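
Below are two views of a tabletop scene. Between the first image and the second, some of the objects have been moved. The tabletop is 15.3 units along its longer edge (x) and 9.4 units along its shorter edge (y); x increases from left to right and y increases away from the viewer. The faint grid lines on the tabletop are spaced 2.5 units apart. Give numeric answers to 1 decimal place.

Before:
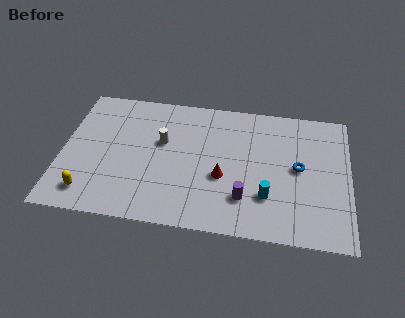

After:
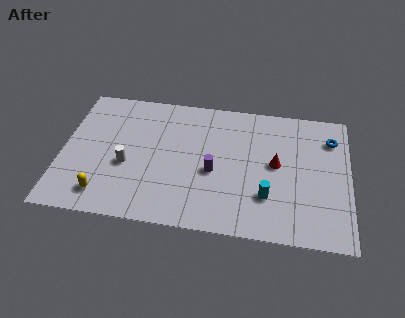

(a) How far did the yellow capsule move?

0.8

From (1.6, 1.6) to (2.4, 1.6), the yellow capsule covered √(0.8² + 0.0²) ≈ 0.8 units.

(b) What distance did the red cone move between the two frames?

3.1

The red cone was near (8.6, 3.7) before and (11.4, 5.0) after, so it travelled √(2.8² + 1.3²) ≈ 3.1 units.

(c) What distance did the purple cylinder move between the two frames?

2.3

The purple cylinder moved from about (9.8, 2.4) to (8.1, 4.0), a distance of √(1.7² + 1.6²) ≈ 2.3.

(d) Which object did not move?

the cyan cylinder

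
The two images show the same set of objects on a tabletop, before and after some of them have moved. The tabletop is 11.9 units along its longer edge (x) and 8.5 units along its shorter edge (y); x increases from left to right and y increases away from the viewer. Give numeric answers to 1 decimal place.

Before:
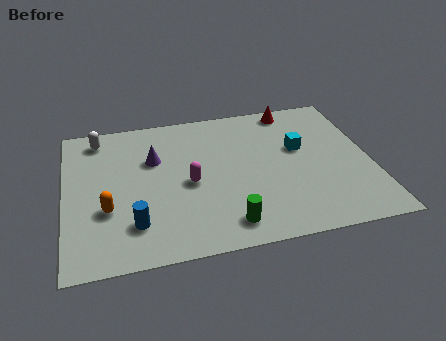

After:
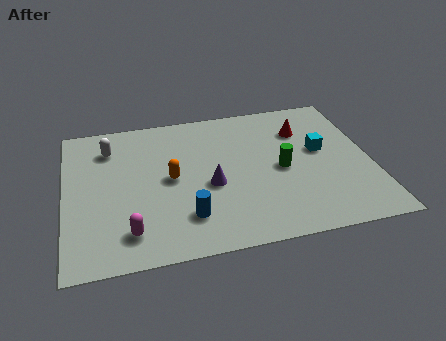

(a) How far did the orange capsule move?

2.8

From (1.6, 3.0) to (4.1, 4.3), the orange capsule covered √(2.5² + 1.3²) ≈ 2.8 units.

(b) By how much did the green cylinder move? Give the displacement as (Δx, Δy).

(2.3, 2.7)

The green cylinder was at about (6.1, 1.3) and moved to about (8.4, 4.0).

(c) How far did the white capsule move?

0.8

The white capsule was near (1.4, 7.3) before and (1.8, 6.6) after, so it travelled √(0.4² + 0.7²) ≈ 0.8 units.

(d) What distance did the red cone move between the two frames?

1.4

The red cone was near (9.1, 7.6) before and (9.4, 6.2) after, so it travelled √(0.3² + 1.4²) ≈ 1.4 units.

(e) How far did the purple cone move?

2.9

The purple cone was near (3.5, 5.6) before and (5.6, 3.6) after, so it travelled √(2.1² + 2.0²) ≈ 2.9 units.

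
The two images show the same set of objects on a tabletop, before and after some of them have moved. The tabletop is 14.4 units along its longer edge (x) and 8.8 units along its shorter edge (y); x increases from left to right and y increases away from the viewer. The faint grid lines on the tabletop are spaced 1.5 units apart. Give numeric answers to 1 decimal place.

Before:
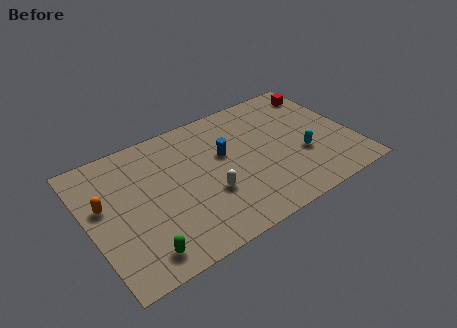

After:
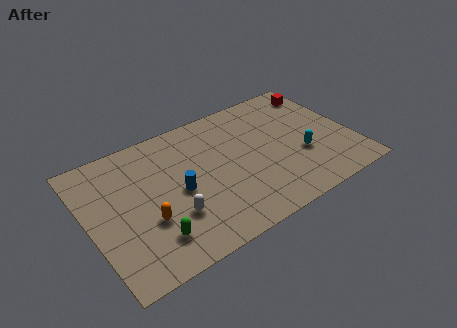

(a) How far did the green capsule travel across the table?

0.9

The green capsule was near (2.3, 1.3) before and (3.0, 1.9) after, so it travelled √(0.7² + 0.6²) ≈ 0.9 units.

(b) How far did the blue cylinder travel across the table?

3.0

The blue cylinder was near (7.5, 5.3) before and (4.8, 4.1) after, so it travelled √(2.7² + 1.2²) ≈ 3.0 units.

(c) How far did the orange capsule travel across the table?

2.9

From (0.9, 5.2) to (2.9, 3.1), the orange capsule covered √(2.0² + 2.1²) ≈ 2.9 units.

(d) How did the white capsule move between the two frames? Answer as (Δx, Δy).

(-2.1, -0.4)

The white capsule started near (6.3, 3.1) and ended near (4.2, 2.7).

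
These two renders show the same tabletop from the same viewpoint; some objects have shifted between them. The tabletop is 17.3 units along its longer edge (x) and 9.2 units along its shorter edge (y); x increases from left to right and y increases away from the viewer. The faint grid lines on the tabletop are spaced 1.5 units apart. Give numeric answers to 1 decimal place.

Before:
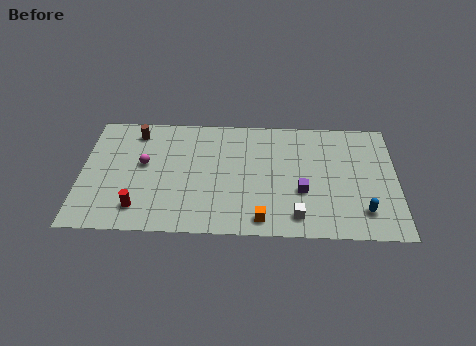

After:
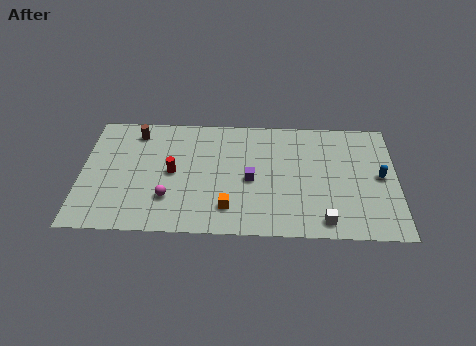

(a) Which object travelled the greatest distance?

the red cylinder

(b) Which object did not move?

the brown cylinder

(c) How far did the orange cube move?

2.0

The orange cube was near (9.9, 1.2) before and (8.1, 2.0) after, so it travelled √(1.8² + 0.8²) ≈ 2.0 units.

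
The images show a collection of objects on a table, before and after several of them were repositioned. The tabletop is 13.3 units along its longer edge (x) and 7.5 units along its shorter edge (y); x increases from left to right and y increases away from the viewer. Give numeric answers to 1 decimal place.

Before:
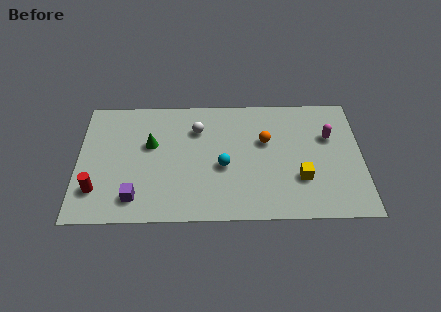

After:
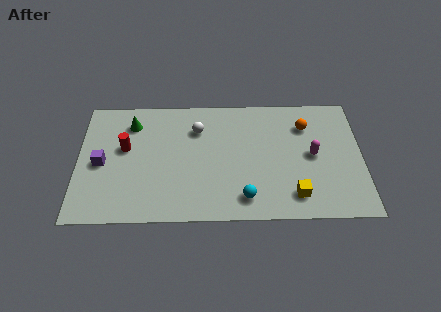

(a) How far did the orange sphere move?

2.1

From (8.8, 4.7) to (10.7, 5.6), the orange sphere covered √(1.9² + 0.9²) ≈ 2.1 units.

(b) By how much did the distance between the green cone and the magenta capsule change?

+0.4

The distance was about 8.4 in the first image and 8.8 in the second, so they moved 0.4 units further apart.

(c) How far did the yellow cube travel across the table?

1.0

The yellow cube moved from about (10.4, 2.4) to (10.1, 1.4), a distance of √(0.3² + 1.0²) ≈ 1.0.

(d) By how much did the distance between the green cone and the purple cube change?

-0.5

The distance was about 3.3 in the first image and 2.8 in the second, so they moved 0.5 units closer together.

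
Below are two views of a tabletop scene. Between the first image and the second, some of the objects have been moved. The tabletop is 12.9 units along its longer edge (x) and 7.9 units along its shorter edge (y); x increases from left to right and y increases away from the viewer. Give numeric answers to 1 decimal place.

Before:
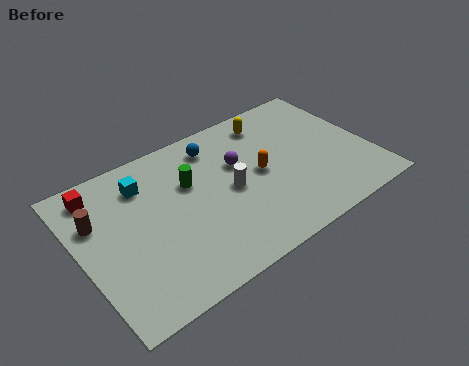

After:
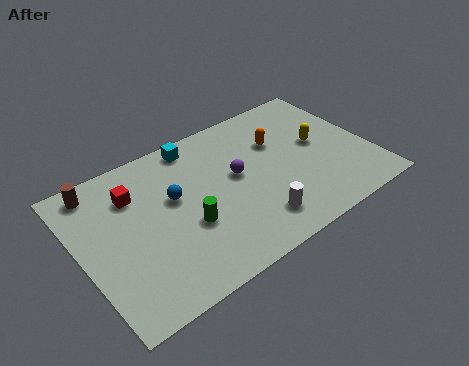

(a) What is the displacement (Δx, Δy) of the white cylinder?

(0.7, -2.2)

The white cylinder started near (6.6, 3.8) and ended near (7.3, 1.6).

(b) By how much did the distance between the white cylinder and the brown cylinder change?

+2.2

The distance was about 5.9 in the first image and 8.1 in the second, so they moved 2.2 units further apart.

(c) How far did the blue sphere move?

2.8

From (6.4, 6.5) to (4.2, 4.7), the blue sphere covered √(2.2² + 1.8²) ≈ 2.8 units.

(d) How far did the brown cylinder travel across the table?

1.6

From (0.9, 5.3) to (1.2, 6.9), the brown cylinder covered √(0.3² + 1.6²) ≈ 1.6 units.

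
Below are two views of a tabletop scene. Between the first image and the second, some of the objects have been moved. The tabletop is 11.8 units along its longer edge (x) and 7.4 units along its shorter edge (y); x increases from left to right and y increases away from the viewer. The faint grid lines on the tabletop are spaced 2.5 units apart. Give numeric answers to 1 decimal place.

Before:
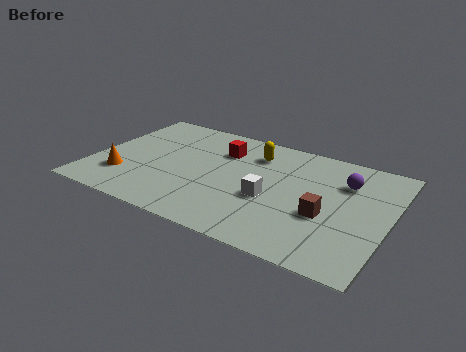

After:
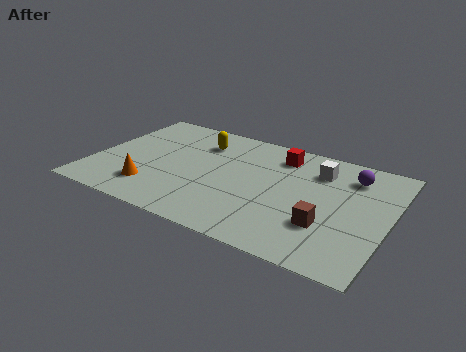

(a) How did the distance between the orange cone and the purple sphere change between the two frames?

-0.6

They were about 9.1 units apart before and 8.5 after — 0.6 units closer together.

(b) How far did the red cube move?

2.4

The red cube was near (4.9, 5.4) before and (7.2, 6.0) after, so it travelled √(2.3² + 0.6²) ≈ 2.4 units.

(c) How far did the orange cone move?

1.2

The orange cone was near (1.4, 2.0) before and (2.6, 1.7) after, so it travelled √(1.2² + 0.3²) ≈ 1.2 units.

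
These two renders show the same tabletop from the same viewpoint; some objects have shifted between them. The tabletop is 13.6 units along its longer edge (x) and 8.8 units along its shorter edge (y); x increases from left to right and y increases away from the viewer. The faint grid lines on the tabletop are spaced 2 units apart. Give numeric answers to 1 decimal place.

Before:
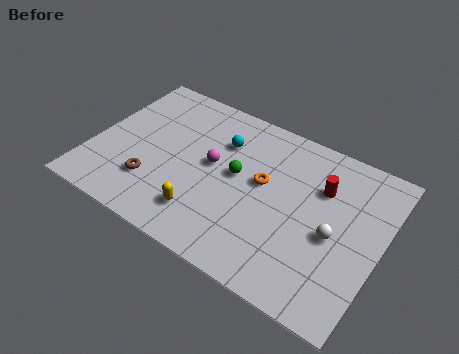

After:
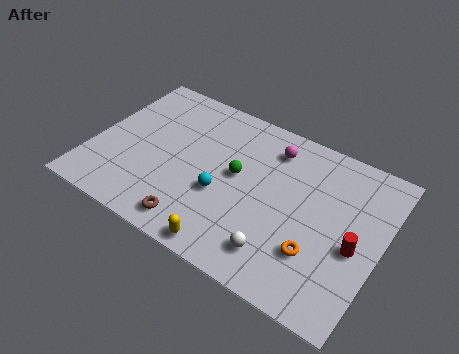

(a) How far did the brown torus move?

2.6

The brown torus moved from about (3.1, 2.4) to (5.4, 1.2), a distance of √(2.3² + 1.2²) ≈ 2.6.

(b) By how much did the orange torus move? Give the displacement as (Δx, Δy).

(2.9, -2.4)

The orange torus started near (8.0, 5.0) and ended near (10.9, 2.6).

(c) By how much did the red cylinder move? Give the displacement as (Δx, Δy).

(1.9, -2.3)

From the two frames, the red cylinder sits at roughly (10.6, 6.1) before and (12.5, 3.8) after.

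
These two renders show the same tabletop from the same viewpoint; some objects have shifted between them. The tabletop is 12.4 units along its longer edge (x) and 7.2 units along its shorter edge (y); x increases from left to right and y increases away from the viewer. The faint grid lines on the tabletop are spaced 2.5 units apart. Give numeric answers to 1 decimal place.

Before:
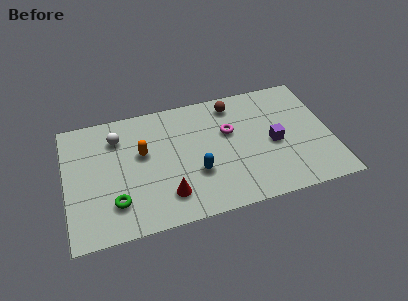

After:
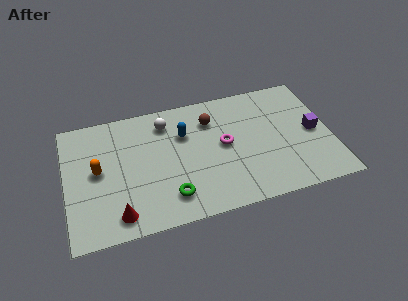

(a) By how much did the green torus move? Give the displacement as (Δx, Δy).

(2.5, -0.3)

From the two frames, the green torus sits at roughly (2.2, 1.8) before and (4.7, 1.5) after.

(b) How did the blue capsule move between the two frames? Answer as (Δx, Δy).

(-0.4, 2.4)

The blue capsule started near (6.0, 2.5) and ended near (5.6, 4.9).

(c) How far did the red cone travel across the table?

2.4

The red cone was near (4.6, 1.6) before and (2.3, 1.1) after, so it travelled √(2.3² + 0.5²) ≈ 2.4 units.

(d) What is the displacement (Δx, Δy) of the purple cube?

(1.9, 0.2)

The purple cube started near (9.7, 3.3) and ended near (11.6, 3.5).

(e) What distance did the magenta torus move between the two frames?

0.8

The magenta torus moved from about (7.7, 4.5) to (7.4, 3.8), a distance of √(0.3² + 0.7²) ≈ 0.8.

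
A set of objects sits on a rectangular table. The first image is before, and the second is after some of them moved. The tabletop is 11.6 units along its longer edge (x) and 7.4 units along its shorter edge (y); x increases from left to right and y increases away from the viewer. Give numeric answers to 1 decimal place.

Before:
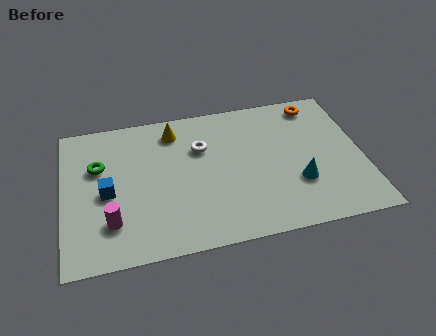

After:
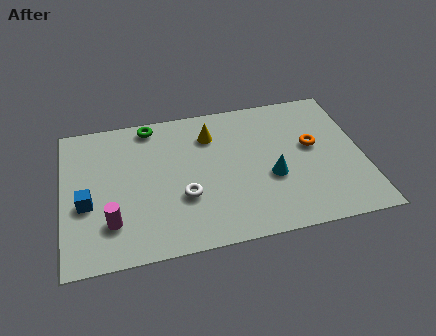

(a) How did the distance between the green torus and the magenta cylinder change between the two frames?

+2.1

Before: roughly 2.9 units apart; after: 5.0. That's 2.1 units further apart.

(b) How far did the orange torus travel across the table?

2.2

The orange torus moved from about (10.0, 6.4) to (9.7, 4.2), a distance of √(0.3² + 2.2²) ≈ 2.2.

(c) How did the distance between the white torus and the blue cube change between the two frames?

-0.3

They were about 4.0 units apart before and 3.7 after — 0.3 units closer together.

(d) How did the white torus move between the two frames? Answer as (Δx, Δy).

(-0.8, -2.4)

From the two frames, the white torus sits at roughly (5.4, 5.0) before and (4.6, 2.6) after.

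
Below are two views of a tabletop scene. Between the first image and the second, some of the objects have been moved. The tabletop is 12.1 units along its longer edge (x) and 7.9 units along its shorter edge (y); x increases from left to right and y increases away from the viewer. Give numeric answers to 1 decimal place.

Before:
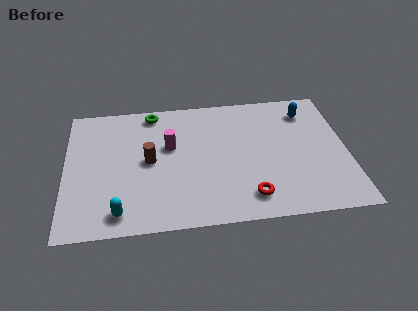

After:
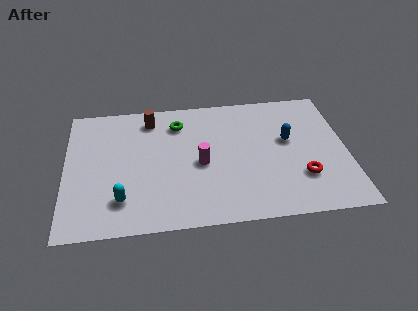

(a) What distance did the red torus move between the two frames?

2.5

The red torus moved from about (7.8, 1.4) to (10.1, 2.3), a distance of √(2.3² + 0.9²) ≈ 2.5.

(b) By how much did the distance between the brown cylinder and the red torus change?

+2.8

The distance was about 4.9 in the first image and 7.7 in the second, so they moved 2.8 units further apart.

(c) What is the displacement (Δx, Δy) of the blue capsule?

(-0.9, -1.7)

The blue capsule started near (10.5, 6.3) and ended near (9.6, 4.6).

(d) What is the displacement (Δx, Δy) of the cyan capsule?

(0.1, 0.7)

The cyan capsule was at about (2.3, 1.1) and moved to about (2.4, 1.8).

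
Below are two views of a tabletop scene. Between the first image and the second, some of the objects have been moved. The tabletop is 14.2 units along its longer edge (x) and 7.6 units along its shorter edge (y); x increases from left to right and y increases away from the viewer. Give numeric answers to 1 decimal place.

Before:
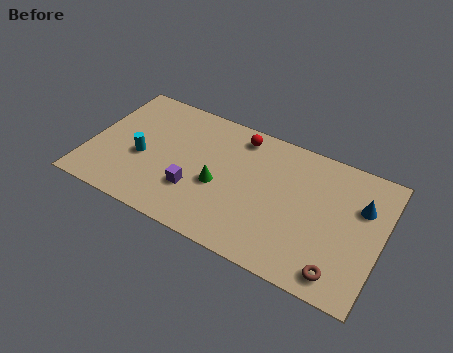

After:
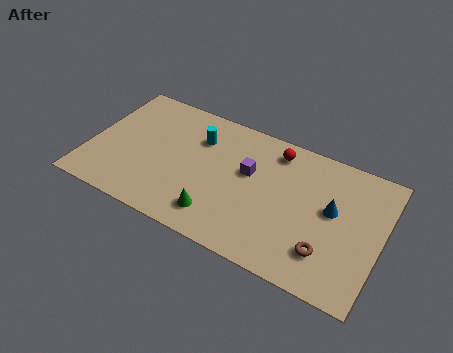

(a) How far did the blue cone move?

1.5

The blue cone moved from about (13.1, 5.1) to (11.8, 4.3), a distance of √(1.3² + 0.8²) ≈ 1.5.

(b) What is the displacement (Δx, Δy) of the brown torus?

(-0.7, 0.8)

From the two frames, the brown torus sits at roughly (12.5, 1.1) before and (11.8, 1.9) after.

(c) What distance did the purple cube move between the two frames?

3.3

From (5.3, 2.4) to (7.7, 4.6), the purple cube covered √(2.4² + 2.2²) ≈ 3.3 units.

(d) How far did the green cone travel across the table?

1.7

The green cone was near (6.4, 3.2) before and (6.6, 1.5) after, so it travelled √(0.2² + 1.7²) ≈ 1.7 units.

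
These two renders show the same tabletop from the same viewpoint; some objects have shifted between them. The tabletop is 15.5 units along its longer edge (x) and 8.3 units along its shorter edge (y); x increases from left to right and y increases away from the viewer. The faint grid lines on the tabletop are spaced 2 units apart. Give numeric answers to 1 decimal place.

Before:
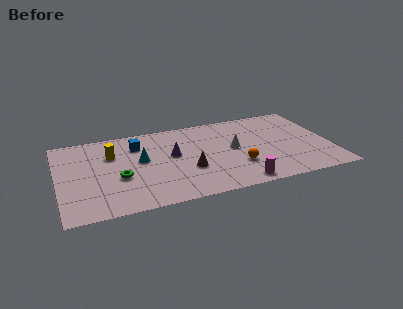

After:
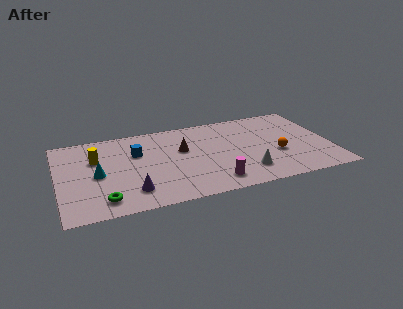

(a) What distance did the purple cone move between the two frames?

3.8

The purple cone moved from about (6.5, 4.7) to (4.0, 1.8), a distance of √(2.5² + 2.9²) ≈ 3.8.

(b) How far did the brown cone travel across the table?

2.1

From (7.3, 3.0) to (7.1, 5.1), the brown cone covered √(0.2² + 2.1²) ≈ 2.1 units.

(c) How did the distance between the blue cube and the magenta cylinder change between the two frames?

-1.8

Before: roughly 7.6 units apart; after: 5.8. That's 1.8 units closer together.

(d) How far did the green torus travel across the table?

2.1

From (3.4, 3.3) to (2.4, 1.4), the green torus covered √(1.0² + 1.9²) ≈ 2.1 units.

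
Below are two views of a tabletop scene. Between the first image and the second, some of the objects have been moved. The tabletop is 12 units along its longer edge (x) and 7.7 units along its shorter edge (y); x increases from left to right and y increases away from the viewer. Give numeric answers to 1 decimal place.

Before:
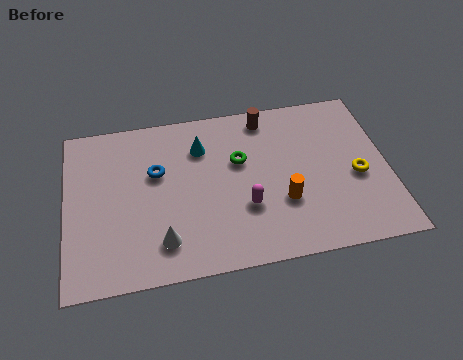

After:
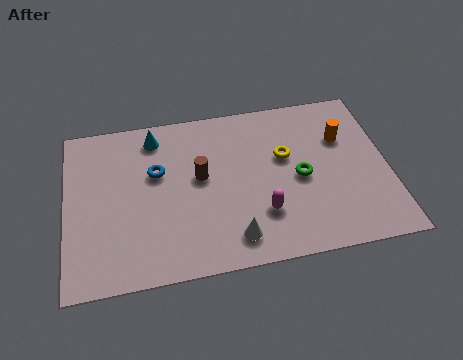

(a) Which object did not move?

the blue torus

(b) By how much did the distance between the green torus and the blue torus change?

+2.3

Before: roughly 3.1 units apart; after: 5.4. That's 2.3 units further apart.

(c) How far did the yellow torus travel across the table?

3.0

The yellow torus was near (10.8, 3.3) before and (8.2, 4.7) after, so it travelled √(2.6² + 1.4²) ≈ 3.0 units.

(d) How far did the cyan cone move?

1.9

The cyan cone moved from about (5.1, 5.7) to (3.4, 6.5), a distance of √(1.7² + 0.8²) ≈ 1.9.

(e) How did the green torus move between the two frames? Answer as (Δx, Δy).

(2.2, -1.2)

The green torus started near (6.5, 4.8) and ended near (8.7, 3.6).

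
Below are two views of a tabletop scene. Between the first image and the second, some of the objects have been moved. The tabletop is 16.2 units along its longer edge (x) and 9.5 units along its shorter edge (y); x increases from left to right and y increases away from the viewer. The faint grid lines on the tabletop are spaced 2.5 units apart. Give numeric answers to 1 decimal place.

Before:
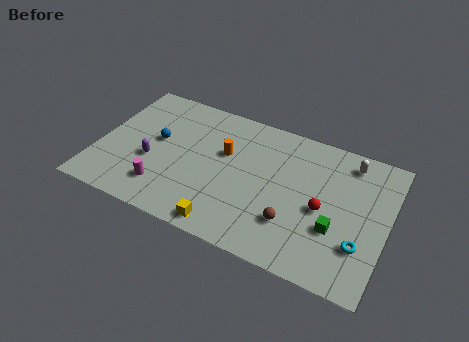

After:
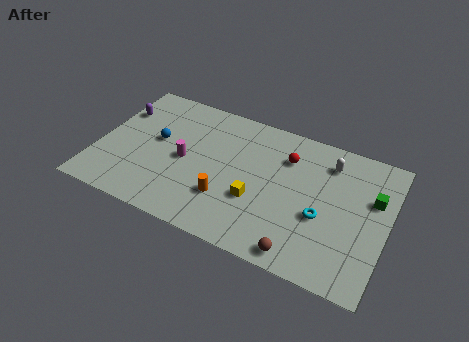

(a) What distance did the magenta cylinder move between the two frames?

2.6

The magenta cylinder was near (4.0, 2.1) before and (4.9, 4.5) after, so it travelled √(0.9² + 2.4²) ≈ 2.6 units.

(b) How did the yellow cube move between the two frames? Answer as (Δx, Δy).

(1.4, 2.4)

From the two frames, the yellow cube sits at roughly (7.7, 1.0) before and (9.1, 3.4) after.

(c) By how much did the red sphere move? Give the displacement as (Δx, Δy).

(-2.3, 2.7)

The red sphere started near (12.7, 4.3) and ended near (10.4, 7.0).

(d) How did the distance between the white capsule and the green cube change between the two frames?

-1.8

They were about 4.8 units apart before and 3.0 after — 1.8 units closer together.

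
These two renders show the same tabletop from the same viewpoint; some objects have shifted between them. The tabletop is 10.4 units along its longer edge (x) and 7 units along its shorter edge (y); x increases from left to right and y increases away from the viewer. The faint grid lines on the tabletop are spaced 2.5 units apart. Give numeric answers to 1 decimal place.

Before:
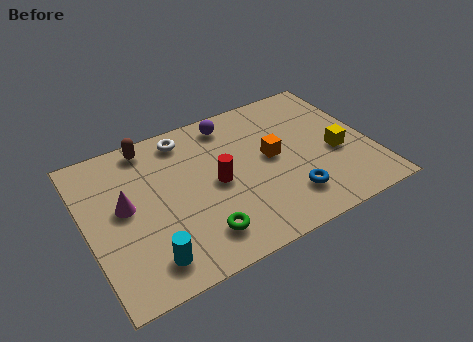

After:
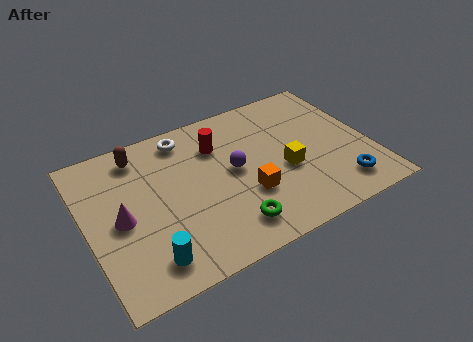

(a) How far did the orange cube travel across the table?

1.7

The orange cube was near (6.8, 3.7) before and (5.7, 2.4) after, so it travelled √(1.1² + 1.3²) ≈ 1.7 units.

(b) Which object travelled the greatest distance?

the purple sphere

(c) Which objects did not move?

the white torus and the cyan cylinder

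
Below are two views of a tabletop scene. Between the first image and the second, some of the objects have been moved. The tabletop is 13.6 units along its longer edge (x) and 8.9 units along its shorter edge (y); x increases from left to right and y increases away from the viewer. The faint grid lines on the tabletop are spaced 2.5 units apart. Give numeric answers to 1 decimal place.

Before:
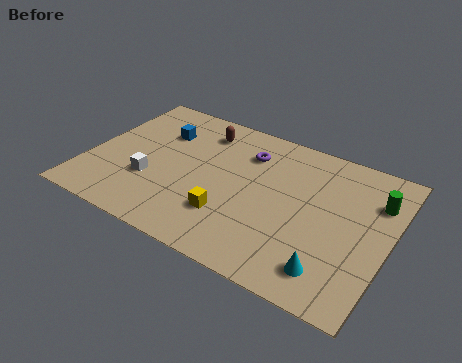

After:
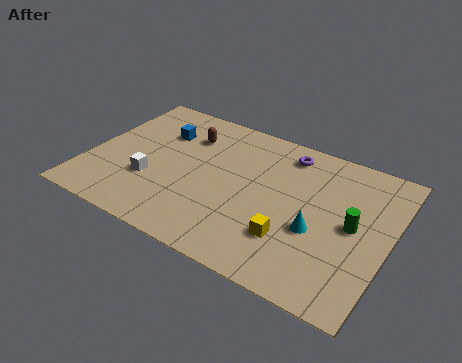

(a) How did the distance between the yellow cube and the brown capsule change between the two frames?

+1.7

The distance was about 5.1 in the first image and 6.8 in the second, so they moved 1.7 units further apart.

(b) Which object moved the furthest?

the yellow cube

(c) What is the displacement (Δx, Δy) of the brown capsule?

(-0.6, -0.6)

The brown capsule was at about (4.7, 7.2) and moved to about (4.1, 6.6).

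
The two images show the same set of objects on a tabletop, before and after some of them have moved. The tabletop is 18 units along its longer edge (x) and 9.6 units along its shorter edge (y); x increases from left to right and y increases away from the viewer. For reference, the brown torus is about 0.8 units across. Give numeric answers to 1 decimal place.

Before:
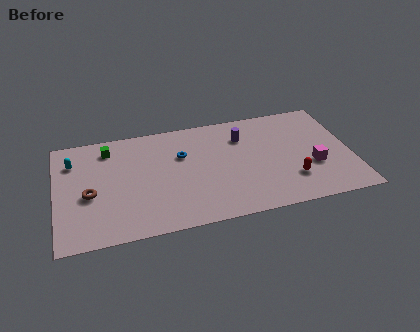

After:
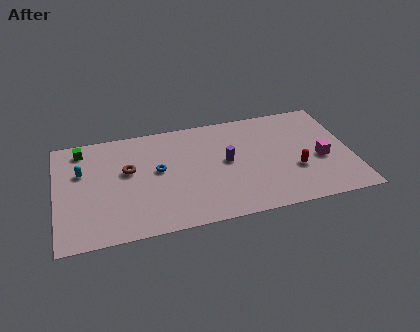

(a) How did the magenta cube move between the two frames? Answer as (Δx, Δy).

(0.5, 0.5)

The magenta cube started near (15.6, 3.5) and ended near (16.1, 4.0).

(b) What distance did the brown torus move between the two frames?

2.9

From (2.0, 4.1) to (4.4, 5.7), the brown torus covered √(2.4² + 1.6²) ≈ 2.9 units.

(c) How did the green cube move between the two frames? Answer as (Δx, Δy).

(-1.6, 0.3)

From the two frames, the green cube sits at roughly (3.3, 7.9) before and (1.7, 8.2) after.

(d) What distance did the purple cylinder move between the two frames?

2.3

The purple cylinder was near (11.5, 7.1) before and (10.4, 5.1) after, so it travelled √(1.1² + 2.0²) ≈ 2.3 units.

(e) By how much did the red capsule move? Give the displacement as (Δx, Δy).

(0.3, 0.8)

The red capsule started near (14.2, 2.6) and ended near (14.5, 3.4).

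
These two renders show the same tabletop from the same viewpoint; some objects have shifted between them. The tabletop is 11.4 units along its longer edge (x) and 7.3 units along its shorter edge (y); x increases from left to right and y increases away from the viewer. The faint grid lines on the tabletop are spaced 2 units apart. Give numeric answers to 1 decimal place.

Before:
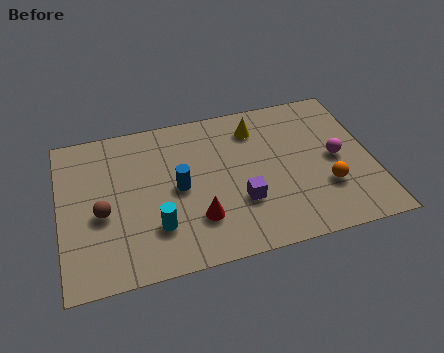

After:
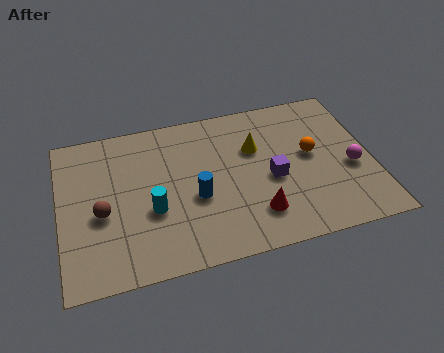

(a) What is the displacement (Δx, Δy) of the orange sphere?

(-0.4, 1.7)

The orange sphere started near (9.6, 2.3) and ended near (9.2, 4.0).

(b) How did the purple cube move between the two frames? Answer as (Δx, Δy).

(1.2, 0.8)

From the two frames, the purple cube sits at roughly (6.5, 2.4) before and (7.7, 3.2) after.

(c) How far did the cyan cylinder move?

0.8

The cyan cylinder moved from about (3.4, 2.0) to (3.3, 2.8), a distance of √(0.1² + 0.8²) ≈ 0.8.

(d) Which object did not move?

the brown sphere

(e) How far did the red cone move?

2.1

The red cone moved from about (4.9, 2.0) to (7.0, 1.7), a distance of √(2.1² + 0.3²) ≈ 2.1.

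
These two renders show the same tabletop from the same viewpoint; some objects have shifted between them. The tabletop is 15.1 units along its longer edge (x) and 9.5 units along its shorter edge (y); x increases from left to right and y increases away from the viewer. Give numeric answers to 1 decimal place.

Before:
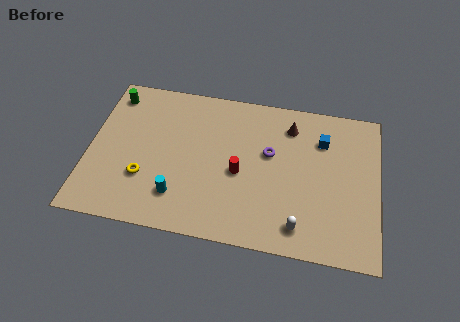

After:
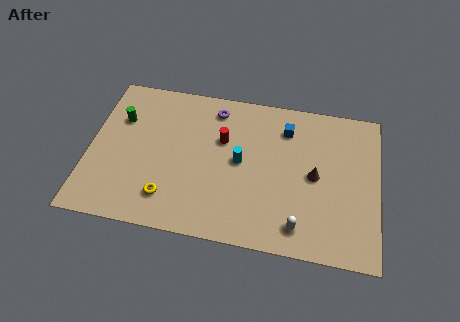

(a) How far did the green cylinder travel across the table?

1.6

From (1.0, 8.0) to (1.5, 6.5), the green cylinder covered √(0.5² + 1.5²) ≈ 1.6 units.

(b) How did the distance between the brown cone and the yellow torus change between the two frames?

-0.7

The distance was about 8.7 in the first image and 8.0 in the second, so they moved 0.7 units closer together.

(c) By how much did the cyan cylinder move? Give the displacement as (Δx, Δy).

(3.1, 2.7)

The cyan cylinder started near (4.8, 2.2) and ended near (7.9, 4.9).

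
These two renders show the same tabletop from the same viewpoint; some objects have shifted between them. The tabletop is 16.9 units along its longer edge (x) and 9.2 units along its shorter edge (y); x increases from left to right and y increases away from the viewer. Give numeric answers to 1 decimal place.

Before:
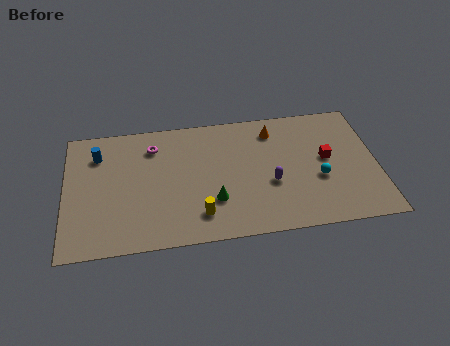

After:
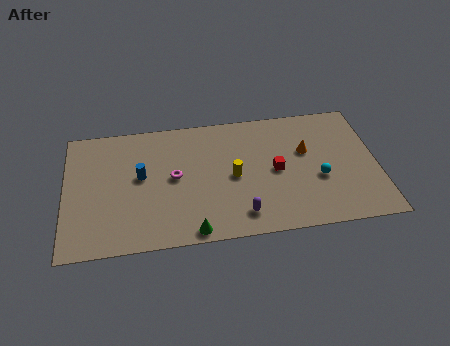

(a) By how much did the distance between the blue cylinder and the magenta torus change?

-1.2

They were about 3.0 units apart before and 1.8 after — 1.2 units closer together.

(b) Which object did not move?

the cyan sphere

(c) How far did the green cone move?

2.3

From (8.0, 2.8) to (6.8, 0.8), the green cone covered √(1.2² + 2.0²) ≈ 2.3 units.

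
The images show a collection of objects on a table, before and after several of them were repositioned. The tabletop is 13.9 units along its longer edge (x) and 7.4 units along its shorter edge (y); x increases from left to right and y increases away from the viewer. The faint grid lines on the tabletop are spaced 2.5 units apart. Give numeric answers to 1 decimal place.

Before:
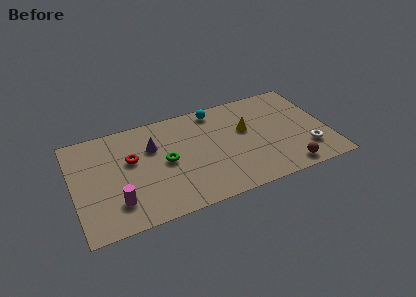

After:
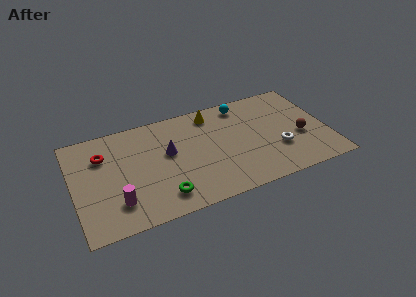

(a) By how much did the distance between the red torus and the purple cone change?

+2.3

Before: roughly 1.3 units apart; after: 3.6. That's 2.3 units further apart.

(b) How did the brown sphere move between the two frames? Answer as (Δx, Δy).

(1.0, 2.1)

The brown sphere started near (11.4, 0.9) and ended near (12.4, 3.0).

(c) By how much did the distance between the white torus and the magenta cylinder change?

-1.5

They were about 10.4 units apart before and 8.9 after — 1.5 units closer together.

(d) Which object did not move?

the magenta cylinder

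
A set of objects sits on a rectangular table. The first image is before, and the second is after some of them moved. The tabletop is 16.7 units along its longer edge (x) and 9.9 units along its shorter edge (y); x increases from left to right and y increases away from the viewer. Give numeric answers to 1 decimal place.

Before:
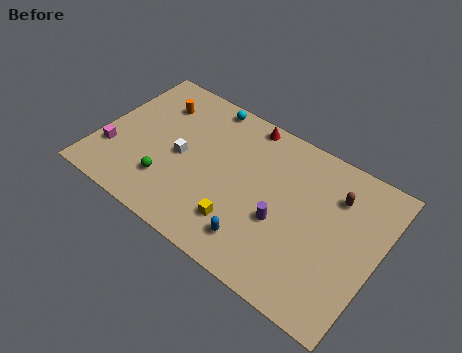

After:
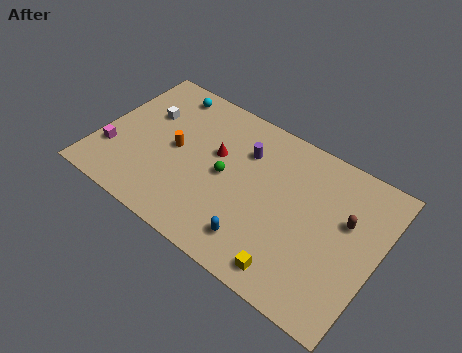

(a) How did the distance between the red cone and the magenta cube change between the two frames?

-2.8

They were about 9.4 units apart before and 6.6 after — 2.8 units closer together.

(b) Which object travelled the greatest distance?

the purple cylinder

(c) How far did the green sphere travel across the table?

3.9

The green sphere moved from about (4.5, 2.6) to (7.6, 4.9), a distance of √(3.1² + 2.3²) ≈ 3.9.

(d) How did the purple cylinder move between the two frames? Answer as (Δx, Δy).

(-2.8, 3.2)

The purple cylinder was at about (11.2, 3.9) and moved to about (8.4, 7.1).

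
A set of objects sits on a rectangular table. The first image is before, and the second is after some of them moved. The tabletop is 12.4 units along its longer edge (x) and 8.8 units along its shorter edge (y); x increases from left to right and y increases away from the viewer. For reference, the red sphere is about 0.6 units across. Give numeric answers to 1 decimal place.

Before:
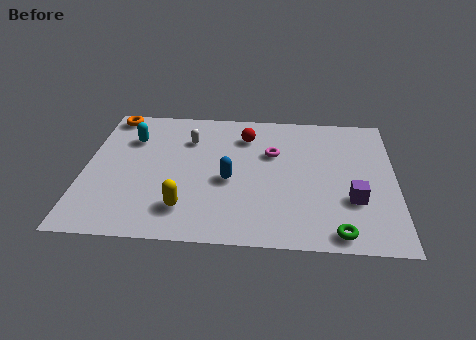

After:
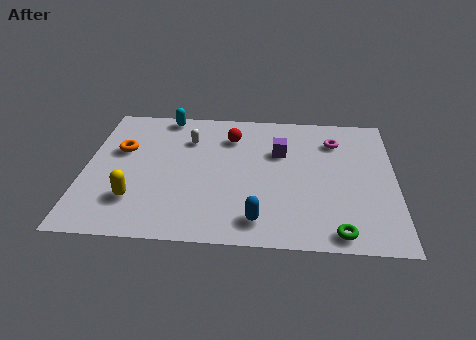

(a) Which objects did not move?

the white capsule and the green torus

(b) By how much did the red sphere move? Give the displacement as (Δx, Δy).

(-0.6, -0.1)

From the two frames, the red sphere sits at roughly (6.4, 6.8) before and (5.8, 6.7) after.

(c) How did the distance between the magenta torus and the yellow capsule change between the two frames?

+3.9

They were about 5.1 units apart before and 9.0 after — 3.9 units further apart.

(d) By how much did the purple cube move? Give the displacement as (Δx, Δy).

(-2.9, 2.9)

From the two frames, the purple cube sits at roughly (10.7, 2.9) before and (7.8, 5.8) after.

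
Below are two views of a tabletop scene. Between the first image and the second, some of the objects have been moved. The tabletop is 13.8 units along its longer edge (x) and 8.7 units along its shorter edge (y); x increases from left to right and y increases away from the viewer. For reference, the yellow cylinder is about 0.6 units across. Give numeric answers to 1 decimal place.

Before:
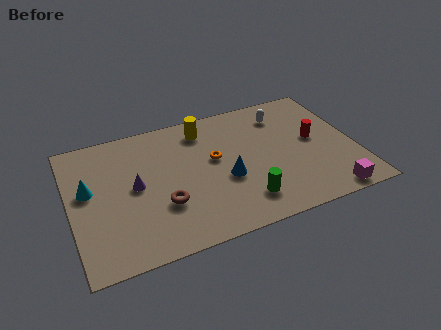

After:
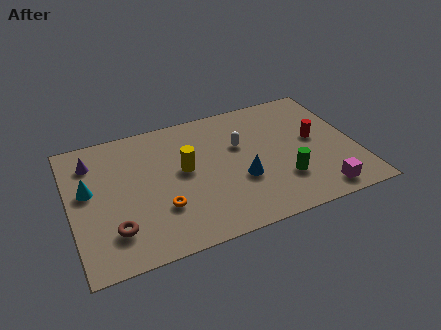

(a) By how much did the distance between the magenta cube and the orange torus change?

+1.1

The distance was about 6.6 in the first image and 7.7 in the second, so they moved 1.1 units further apart.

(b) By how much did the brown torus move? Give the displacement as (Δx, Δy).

(-2.4, -0.8)

The brown torus started near (4.3, 2.9) and ended near (1.9, 2.1).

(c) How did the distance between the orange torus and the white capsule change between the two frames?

+0.9

The distance was about 4.1 in the first image and 5.0 in the second, so they moved 0.9 units further apart.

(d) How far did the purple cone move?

3.0

From (3.1, 4.5) to (1.2, 6.8), the purple cone covered √(1.9² + 2.3²) ≈ 3.0 units.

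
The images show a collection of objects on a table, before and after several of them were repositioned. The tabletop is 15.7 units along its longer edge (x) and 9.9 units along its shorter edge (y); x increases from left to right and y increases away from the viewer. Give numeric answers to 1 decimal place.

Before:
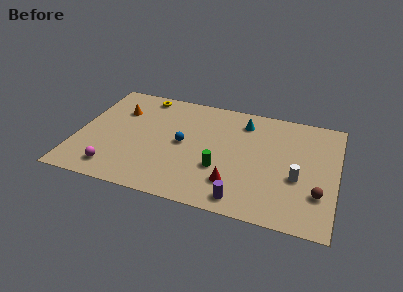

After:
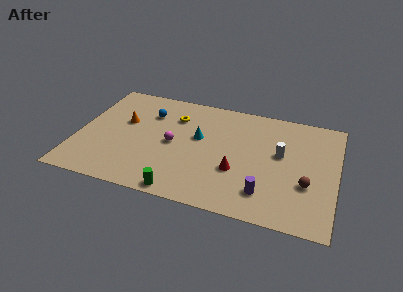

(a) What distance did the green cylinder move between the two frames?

3.3

The green cylinder moved from about (8.8, 3.4) to (6.7, 0.8), a distance of √(2.1² + 2.6²) ≈ 3.3.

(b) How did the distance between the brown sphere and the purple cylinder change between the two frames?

-1.9

The distance was about 4.7 in the first image and 2.8 in the second, so they moved 1.9 units closer together.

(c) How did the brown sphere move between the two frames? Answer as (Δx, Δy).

(-0.7, 0.6)

From the two frames, the brown sphere sits at roughly (14.7, 2.9) before and (14.0, 3.5) after.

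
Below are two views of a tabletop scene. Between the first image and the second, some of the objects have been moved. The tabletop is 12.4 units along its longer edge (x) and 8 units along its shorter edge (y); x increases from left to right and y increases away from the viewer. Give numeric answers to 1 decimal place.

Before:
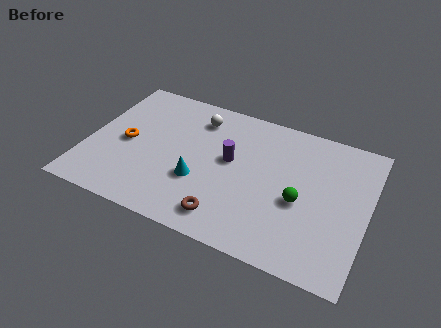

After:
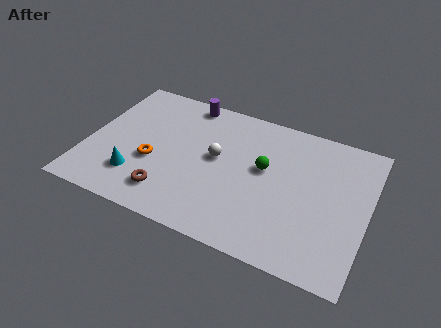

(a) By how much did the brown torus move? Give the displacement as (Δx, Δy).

(-2.6, 0.3)

The brown torus was at about (6.5, 1.3) and moved to about (3.9, 1.6).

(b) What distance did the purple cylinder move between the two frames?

3.5

The purple cylinder moved from about (6.3, 4.5) to (4.0, 7.2), a distance of √(2.3² + 2.7²) ≈ 3.5.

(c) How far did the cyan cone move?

2.8

From (5.1, 2.8) to (2.4, 2.0), the cyan cone covered √(2.7² + 0.8²) ≈ 2.8 units.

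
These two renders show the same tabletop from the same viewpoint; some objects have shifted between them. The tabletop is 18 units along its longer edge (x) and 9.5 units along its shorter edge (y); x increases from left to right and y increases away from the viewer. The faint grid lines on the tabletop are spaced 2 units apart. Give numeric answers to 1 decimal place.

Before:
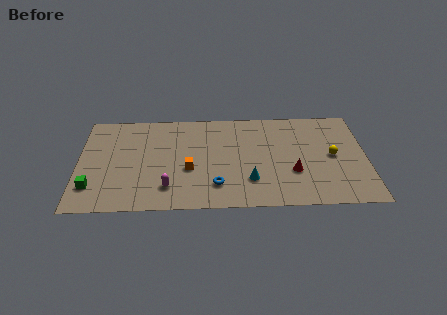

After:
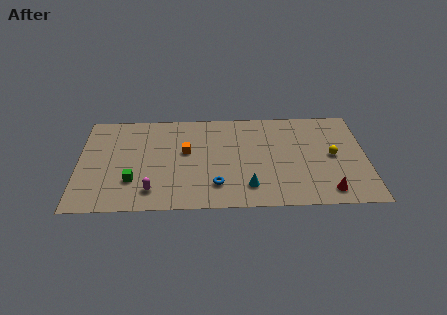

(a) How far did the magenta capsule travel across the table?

1.0

From (5.6, 2.1) to (4.6, 1.8), the magenta capsule covered √(1.0² + 0.3²) ≈ 1.0 units.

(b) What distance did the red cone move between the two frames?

2.8

The red cone was near (13.4, 3.3) before and (15.5, 1.4) after, so it travelled √(2.1² + 1.9²) ≈ 2.8 units.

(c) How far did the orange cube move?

1.7

From (6.9, 3.8) to (6.7, 5.5), the orange cube covered √(0.2² + 1.7²) ≈ 1.7 units.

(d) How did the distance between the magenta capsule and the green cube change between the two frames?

-3.1

They were about 4.7 units apart before and 1.6 after — 3.1 units closer together.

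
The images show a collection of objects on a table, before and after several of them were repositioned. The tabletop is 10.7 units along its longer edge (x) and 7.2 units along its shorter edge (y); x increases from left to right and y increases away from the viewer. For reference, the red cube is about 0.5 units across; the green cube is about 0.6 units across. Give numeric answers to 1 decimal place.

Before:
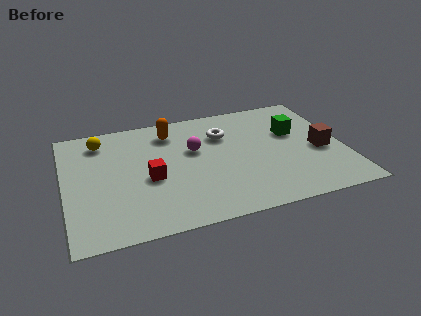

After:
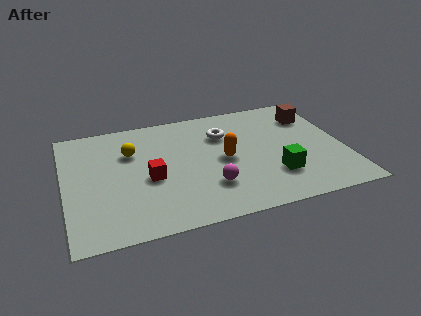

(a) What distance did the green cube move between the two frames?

2.7

From (8.9, 4.5) to (7.9, 2.0), the green cube covered √(1.0² + 2.5²) ≈ 2.7 units.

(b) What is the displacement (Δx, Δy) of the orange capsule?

(1.9, -2.3)

The orange capsule was at about (4.2, 5.8) and moved to about (6.1, 3.5).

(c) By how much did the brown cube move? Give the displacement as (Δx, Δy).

(-0.1, 2.3)

The brown cube was at about (9.8, 3.1) and moved to about (9.7, 5.4).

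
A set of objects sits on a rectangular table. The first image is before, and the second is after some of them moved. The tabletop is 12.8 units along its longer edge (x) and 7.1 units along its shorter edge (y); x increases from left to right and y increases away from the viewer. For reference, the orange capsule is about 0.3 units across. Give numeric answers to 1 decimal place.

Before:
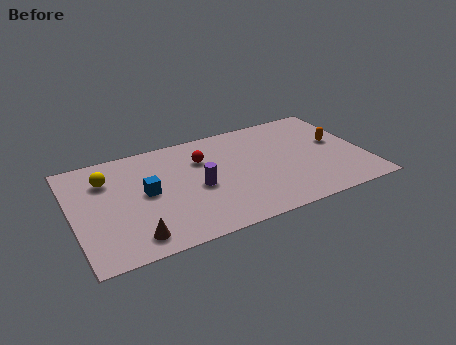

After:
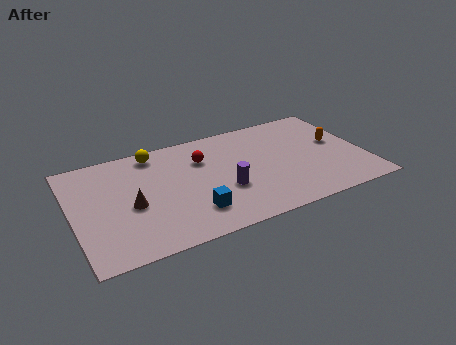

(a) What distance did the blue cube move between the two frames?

2.7

From (3.2, 3.7) to (5.0, 1.7), the blue cube covered √(1.8² + 2.0²) ≈ 2.7 units.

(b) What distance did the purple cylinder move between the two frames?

1.3

From (5.4, 3.2) to (6.5, 2.6), the purple cylinder covered √(1.1² + 0.6²) ≈ 1.3 units.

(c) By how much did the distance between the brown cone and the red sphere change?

-1.4

The distance was about 5.2 in the first image and 3.8 in the second, so they moved 1.4 units closer together.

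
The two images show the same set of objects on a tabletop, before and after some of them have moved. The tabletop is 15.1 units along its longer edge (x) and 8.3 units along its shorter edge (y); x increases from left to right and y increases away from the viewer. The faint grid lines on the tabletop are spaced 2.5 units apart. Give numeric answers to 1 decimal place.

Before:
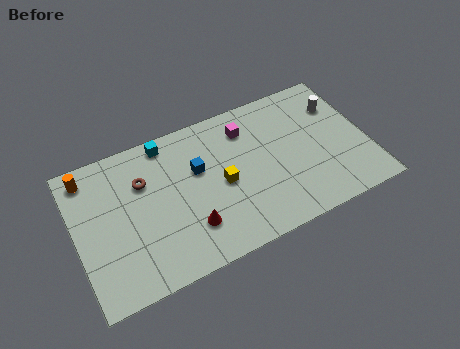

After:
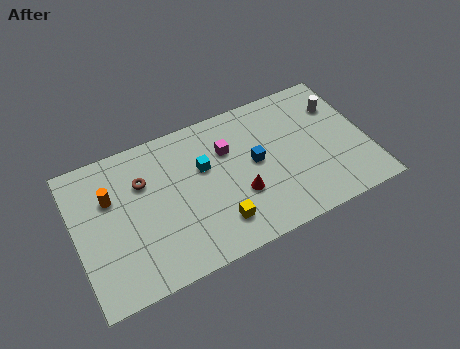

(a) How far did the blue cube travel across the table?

3.0

From (6.4, 5.2) to (9.3, 4.4), the blue cube covered √(2.9² + 0.8²) ≈ 3.0 units.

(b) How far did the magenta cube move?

1.4

The magenta cube was near (9.1, 6.5) before and (8.0, 5.7) after, so it travelled √(1.1² + 0.8²) ≈ 1.4 units.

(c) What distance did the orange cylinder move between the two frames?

1.9

The orange cylinder was near (0.9, 7.1) before and (1.9, 5.5) after, so it travelled √(1.0² + 1.6²) ≈ 1.9 units.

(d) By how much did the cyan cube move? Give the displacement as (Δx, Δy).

(1.7, -2.2)

The cyan cube started near (5.0, 7.4) and ended near (6.7, 5.2).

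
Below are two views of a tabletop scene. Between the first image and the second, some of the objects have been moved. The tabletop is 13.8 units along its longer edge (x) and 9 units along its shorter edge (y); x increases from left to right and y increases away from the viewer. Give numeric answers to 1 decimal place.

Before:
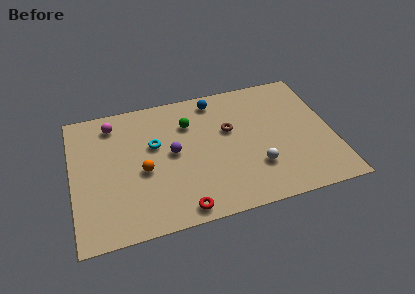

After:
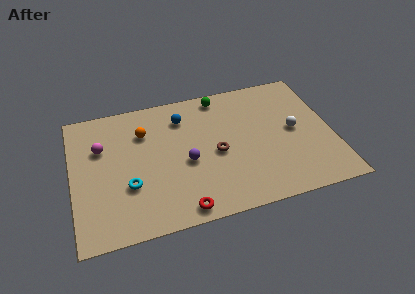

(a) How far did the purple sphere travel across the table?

1.1

The purple sphere moved from about (5.3, 4.7) to (6.0, 3.9), a distance of √(0.7² + 0.8²) ≈ 1.1.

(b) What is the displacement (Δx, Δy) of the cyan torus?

(-1.5, -2.4)

The cyan torus started near (4.4, 5.5) and ended near (2.9, 3.1).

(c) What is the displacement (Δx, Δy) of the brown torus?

(-0.8, -1.4)

From the two frames, the brown torus sits at roughly (8.4, 5.5) before and (7.6, 4.1) after.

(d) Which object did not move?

the red torus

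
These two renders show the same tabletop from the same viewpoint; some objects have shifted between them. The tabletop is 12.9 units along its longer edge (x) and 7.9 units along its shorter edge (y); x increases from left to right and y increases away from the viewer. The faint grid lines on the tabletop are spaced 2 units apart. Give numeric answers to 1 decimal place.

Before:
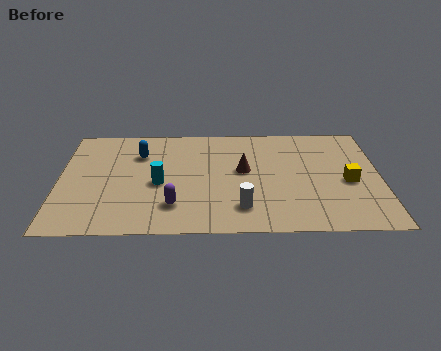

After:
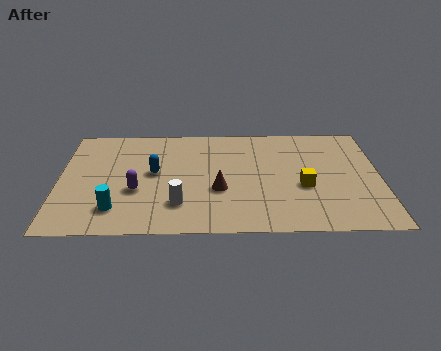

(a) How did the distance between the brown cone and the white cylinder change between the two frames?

-0.8

Before: roughly 2.7 units apart; after: 1.9. That's 0.8 units closer together.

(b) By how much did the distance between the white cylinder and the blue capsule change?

-3.2

Before: roughly 5.7 units apart; after: 2.5. That's 3.2 units closer together.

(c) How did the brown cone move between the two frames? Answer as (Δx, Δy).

(-1.0, -1.4)

From the two frames, the brown cone sits at roughly (7.4, 4.4) before and (6.4, 3.0) after.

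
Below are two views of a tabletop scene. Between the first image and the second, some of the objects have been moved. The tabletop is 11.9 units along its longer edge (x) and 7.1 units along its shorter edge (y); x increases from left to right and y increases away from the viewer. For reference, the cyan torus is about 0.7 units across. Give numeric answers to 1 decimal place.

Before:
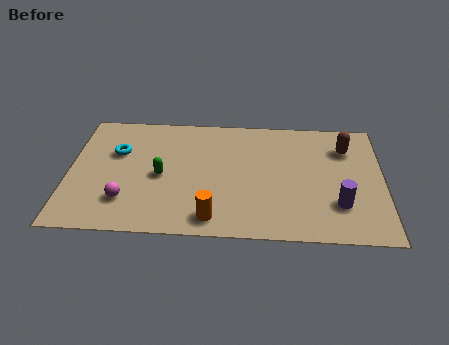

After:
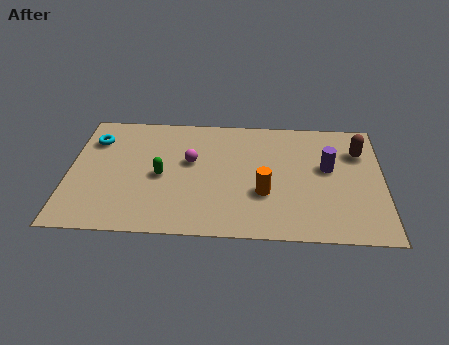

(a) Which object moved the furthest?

the magenta sphere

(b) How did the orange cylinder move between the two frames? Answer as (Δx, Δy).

(1.9, 1.5)

From the two frames, the orange cylinder sits at roughly (5.5, 1.0) before and (7.4, 2.5) after.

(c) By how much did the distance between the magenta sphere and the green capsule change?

-0.6

Before: roughly 2.0 units apart; after: 1.4. That's 0.6 units closer together.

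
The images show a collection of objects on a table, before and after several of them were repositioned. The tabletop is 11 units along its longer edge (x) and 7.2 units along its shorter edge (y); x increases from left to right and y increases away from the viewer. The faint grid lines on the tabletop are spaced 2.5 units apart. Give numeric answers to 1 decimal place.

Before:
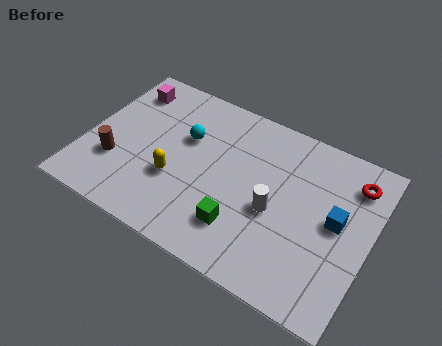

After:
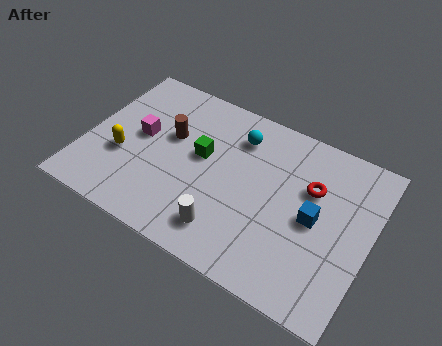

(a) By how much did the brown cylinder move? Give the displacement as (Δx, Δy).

(1.8, 2.1)

The brown cylinder started near (1.3, 2.3) and ended near (3.1, 4.4).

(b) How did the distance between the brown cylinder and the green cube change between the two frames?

-3.7

The distance was about 5.0 in the first image and 1.3 in the second, so they moved 3.7 units closer together.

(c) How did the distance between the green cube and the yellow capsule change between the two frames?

+0.4

The distance was about 2.8 in the first image and 3.2 in the second, so they moved 0.4 units further apart.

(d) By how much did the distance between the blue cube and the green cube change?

+0.6

They were about 3.9 units apart before and 4.5 after — 0.6 units further apart.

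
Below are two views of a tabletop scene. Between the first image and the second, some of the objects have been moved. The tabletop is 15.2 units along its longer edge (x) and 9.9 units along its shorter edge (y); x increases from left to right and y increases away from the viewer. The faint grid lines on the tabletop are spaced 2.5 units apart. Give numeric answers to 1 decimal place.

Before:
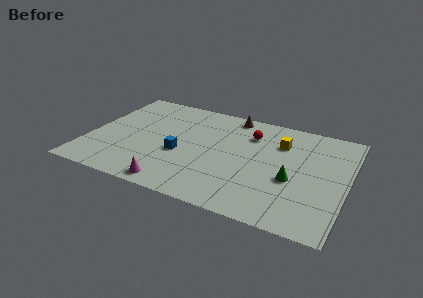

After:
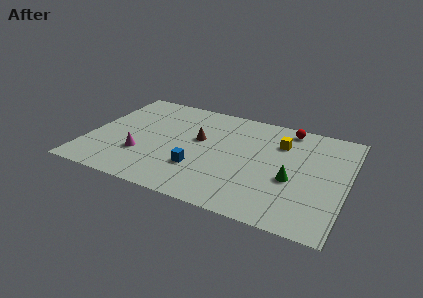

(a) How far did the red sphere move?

2.5

The red sphere moved from about (9.3, 7.4) to (11.4, 8.8), a distance of √(2.1² + 1.4²) ≈ 2.5.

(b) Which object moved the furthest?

the brown cone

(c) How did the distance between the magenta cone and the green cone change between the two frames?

+1.6

Before: roughly 7.2 units apart; after: 8.8. That's 1.6 units further apart.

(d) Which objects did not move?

the green cone and the yellow cube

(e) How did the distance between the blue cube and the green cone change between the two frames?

-1.1

They were about 6.6 units apart before and 5.5 after — 1.1 units closer together.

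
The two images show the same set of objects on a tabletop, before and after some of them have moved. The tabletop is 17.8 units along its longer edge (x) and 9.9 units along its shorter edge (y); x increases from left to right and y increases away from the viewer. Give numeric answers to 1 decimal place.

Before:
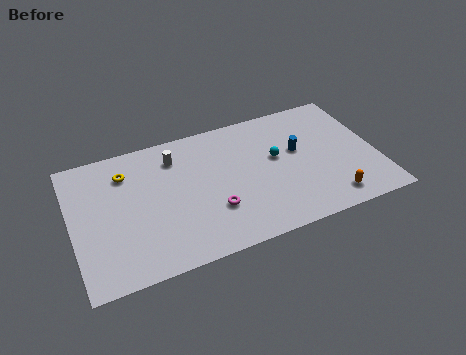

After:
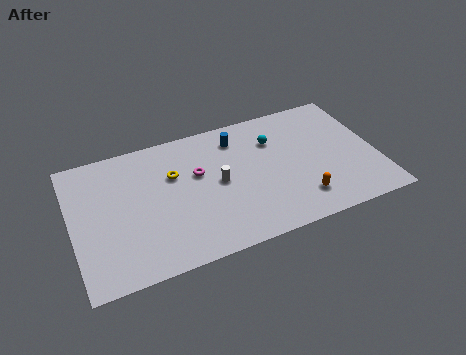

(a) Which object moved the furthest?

the blue cylinder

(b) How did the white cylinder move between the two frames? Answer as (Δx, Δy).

(2.3, -2.8)

The white cylinder started near (6.2, 7.8) and ended near (8.5, 5.0).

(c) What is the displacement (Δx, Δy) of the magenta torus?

(-0.6, 3.0)

From the two frames, the magenta torus sits at roughly (8.0, 3.1) before and (7.4, 6.1) after.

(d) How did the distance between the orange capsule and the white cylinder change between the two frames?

-5.2

They were about 10.6 units apart before and 5.4 after — 5.2 units closer together.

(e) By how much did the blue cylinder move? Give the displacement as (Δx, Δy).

(-3.4, 2.2)

From the two frames, the blue cylinder sits at roughly (13.3, 5.8) before and (9.9, 8.0) after.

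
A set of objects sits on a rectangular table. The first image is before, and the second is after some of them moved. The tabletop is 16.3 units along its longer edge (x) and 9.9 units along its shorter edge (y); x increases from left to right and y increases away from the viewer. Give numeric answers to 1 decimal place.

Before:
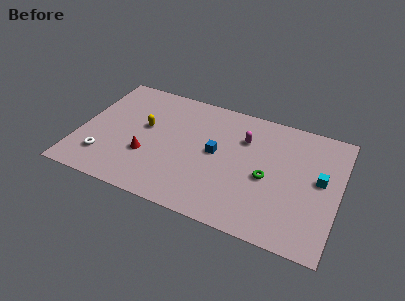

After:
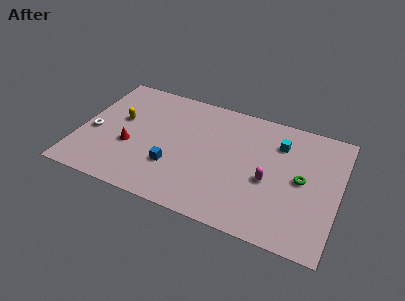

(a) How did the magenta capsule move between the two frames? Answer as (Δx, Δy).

(1.8, -2.8)

From the two frames, the magenta capsule sits at roughly (10.2, 7.0) before and (12.0, 4.2) after.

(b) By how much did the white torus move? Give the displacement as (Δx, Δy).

(-0.9, 1.9)

The white torus was at about (1.8, 2.3) and moved to about (0.9, 4.2).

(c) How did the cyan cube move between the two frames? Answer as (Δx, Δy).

(-2.7, 2.0)

From the two frames, the cyan cube sits at roughly (15.1, 5.4) before and (12.4, 7.4) after.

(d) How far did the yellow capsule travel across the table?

1.6

The yellow capsule was near (4.0, 5.7) before and (2.4, 5.8) after, so it travelled √(1.6² + 0.1²) ≈ 1.6 units.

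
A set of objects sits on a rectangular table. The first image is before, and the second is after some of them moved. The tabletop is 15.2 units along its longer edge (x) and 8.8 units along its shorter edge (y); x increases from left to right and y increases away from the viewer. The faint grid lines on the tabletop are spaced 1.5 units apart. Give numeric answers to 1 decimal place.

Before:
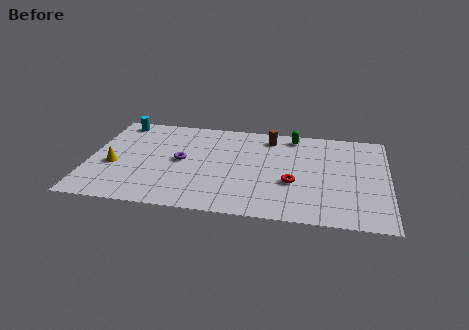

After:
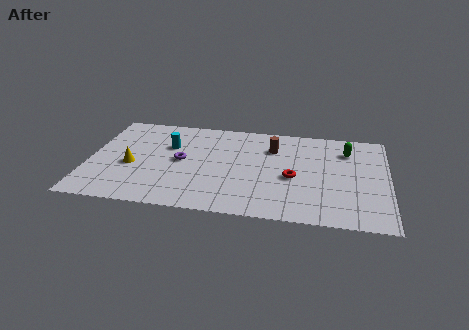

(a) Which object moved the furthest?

the cyan cylinder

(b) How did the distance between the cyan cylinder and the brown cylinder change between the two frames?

-2.5

They were about 7.8 units apart before and 5.3 after — 2.5 units closer together.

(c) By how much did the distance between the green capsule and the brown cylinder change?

+2.6

The distance was about 1.2 in the first image and 3.8 in the second, so they moved 2.6 units further apart.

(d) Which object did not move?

the purple torus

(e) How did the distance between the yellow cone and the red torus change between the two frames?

-0.9

They were about 9.1 units apart before and 8.2 after — 0.9 units closer together.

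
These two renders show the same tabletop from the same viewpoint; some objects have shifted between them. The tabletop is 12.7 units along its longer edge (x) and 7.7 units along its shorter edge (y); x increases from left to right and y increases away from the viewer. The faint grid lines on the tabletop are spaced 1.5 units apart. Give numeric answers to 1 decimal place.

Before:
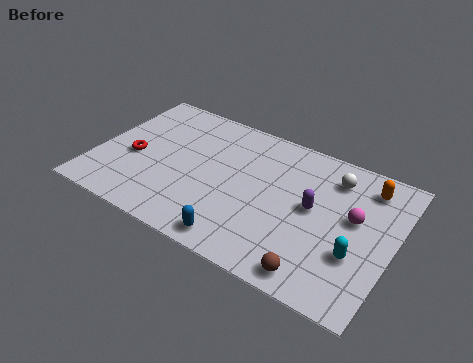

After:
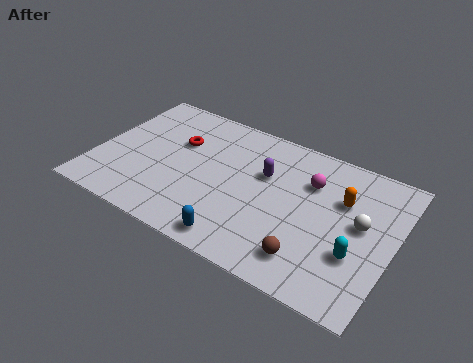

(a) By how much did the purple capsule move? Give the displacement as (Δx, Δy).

(-2.2, 0.8)

The purple capsule was at about (9.3, 4.1) and moved to about (7.1, 4.9).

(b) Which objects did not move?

the cyan capsule and the blue capsule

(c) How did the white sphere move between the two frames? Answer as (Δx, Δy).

(1.4, -1.9)

The white sphere started near (9.9, 6.1) and ended near (11.3, 4.2).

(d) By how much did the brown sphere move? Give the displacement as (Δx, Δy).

(-0.4, 0.6)

From the two frames, the brown sphere sits at roughly (9.9, 0.9) before and (9.5, 1.5) after.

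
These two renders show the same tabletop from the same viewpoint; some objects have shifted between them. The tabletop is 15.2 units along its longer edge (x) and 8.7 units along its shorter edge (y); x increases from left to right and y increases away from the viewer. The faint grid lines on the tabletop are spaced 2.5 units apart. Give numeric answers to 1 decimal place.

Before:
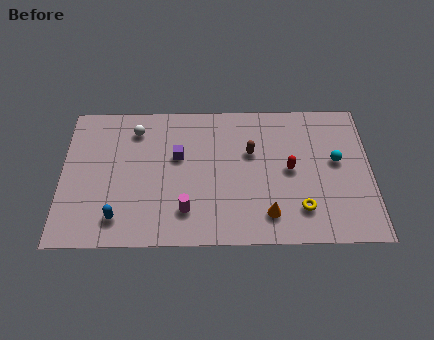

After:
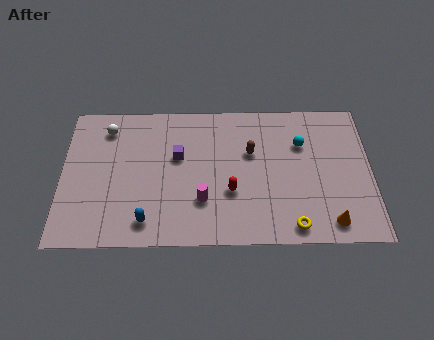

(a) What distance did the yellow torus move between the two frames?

1.1

The yellow torus was near (11.7, 2.0) before and (11.3, 1.0) after, so it travelled √(0.4² + 1.0²) ≈ 1.1 units.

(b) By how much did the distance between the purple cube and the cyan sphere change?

-1.7

The distance was about 7.8 in the first image and 6.1 in the second, so they moved 1.7 units closer together.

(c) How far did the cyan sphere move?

2.0

From (13.5, 4.9) to (11.8, 6.0), the cyan sphere covered √(1.7² + 1.1²) ≈ 2.0 units.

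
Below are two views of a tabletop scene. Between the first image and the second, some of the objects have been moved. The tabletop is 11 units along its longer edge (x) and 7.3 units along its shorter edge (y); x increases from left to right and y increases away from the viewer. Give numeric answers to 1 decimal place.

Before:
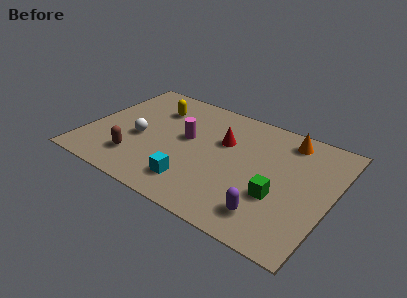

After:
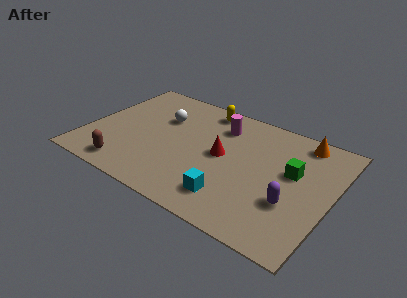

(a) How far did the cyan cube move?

1.7

From (5.2, 1.5) to (6.9, 1.5), the cyan cube covered √(1.7² + 0.0²) ≈ 1.7 units.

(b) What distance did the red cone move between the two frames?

0.9

The red cone was near (6.0, 4.7) before and (6.1, 3.8) after, so it travelled √(0.1² + 0.9²) ≈ 0.9 units.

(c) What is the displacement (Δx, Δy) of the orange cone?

(0.6, 0.2)

From the two frames, the orange cone sits at roughly (8.7, 6.2) before and (9.3, 6.4) after.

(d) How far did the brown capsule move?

0.8

From (2.5, 1.7) to (2.2, 1.0), the brown capsule covered √(0.3² + 0.7²) ≈ 0.8 units.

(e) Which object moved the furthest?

the yellow capsule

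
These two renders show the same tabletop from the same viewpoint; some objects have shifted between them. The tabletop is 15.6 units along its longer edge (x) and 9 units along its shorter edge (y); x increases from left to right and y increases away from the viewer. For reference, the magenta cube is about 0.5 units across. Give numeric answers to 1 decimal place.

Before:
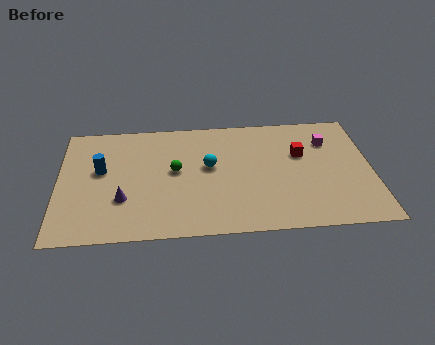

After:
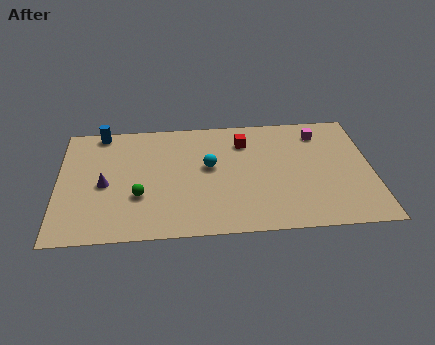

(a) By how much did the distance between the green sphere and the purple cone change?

-1.3

The distance was about 3.3 in the first image and 2.0 in the second, so they moved 1.3 units closer together.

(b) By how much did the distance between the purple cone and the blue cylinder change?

+1.6

They were about 2.5 units apart before and 4.1 after — 1.6 units further apart.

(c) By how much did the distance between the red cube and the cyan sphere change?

-2.1

The distance was about 4.6 in the first image and 2.5 in the second, so they moved 2.1 units closer together.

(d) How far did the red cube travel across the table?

3.0

From (12.1, 5.7) to (9.3, 6.9), the red cube covered √(2.8² + 1.2²) ≈ 3.0 units.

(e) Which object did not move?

the cyan sphere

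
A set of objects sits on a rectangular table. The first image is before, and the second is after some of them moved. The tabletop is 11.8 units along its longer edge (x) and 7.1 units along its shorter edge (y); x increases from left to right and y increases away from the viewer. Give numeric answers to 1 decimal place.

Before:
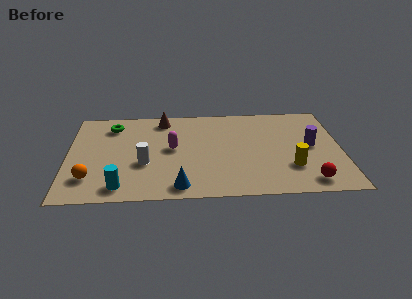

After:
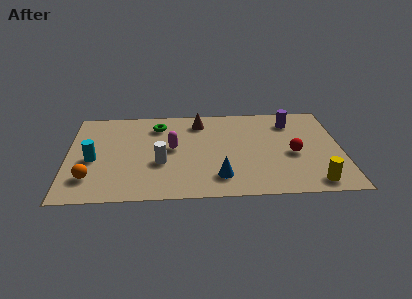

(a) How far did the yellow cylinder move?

1.5

From (9.6, 2.1) to (10.5, 0.9), the yellow cylinder covered √(0.9² + 1.2²) ≈ 1.5 units.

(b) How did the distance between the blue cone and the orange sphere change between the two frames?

+1.6

They were about 3.9 units apart before and 5.5 after — 1.6 units further apart.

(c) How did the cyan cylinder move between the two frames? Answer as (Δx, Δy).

(-1.2, 2.1)

The cyan cylinder started near (2.3, 1.0) and ended near (1.1, 3.1).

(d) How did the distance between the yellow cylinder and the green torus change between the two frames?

-0.4

Before: roughly 8.5 units apart; after: 8.1. That's 0.4 units closer together.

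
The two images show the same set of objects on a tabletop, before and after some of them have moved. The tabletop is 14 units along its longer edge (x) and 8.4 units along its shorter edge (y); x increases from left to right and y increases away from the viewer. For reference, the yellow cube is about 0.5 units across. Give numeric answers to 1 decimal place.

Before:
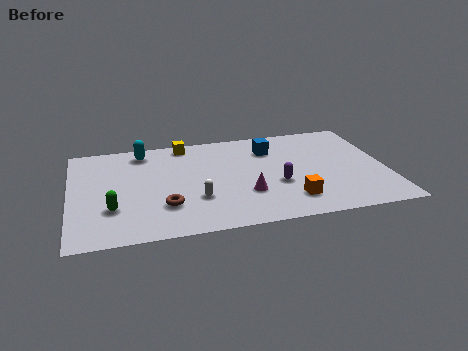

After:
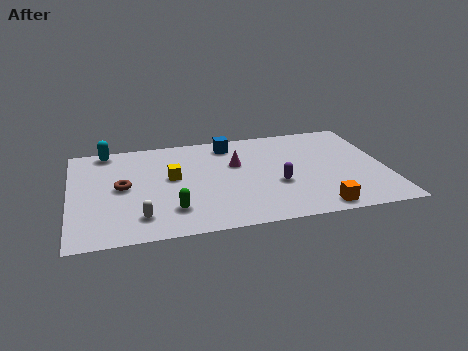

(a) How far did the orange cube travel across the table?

1.4

The orange cube was near (9.6, 1.8) before and (10.7, 0.9) after, so it travelled √(1.1² + 0.9²) ≈ 1.4 units.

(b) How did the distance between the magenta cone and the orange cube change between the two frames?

+3.4

The distance was about 2.1 in the first image and 5.5 in the second, so they moved 3.4 units further apart.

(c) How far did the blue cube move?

2.0

From (9.0, 6.3) to (7.2, 7.1), the blue cube covered √(1.8² + 0.8²) ≈ 2.0 units.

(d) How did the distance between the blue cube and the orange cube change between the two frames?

+2.6

Before: roughly 4.5 units apart; after: 7.1. That's 2.6 units further apart.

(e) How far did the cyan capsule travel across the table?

1.6

From (3.3, 7.2) to (1.7, 7.6), the cyan capsule covered √(1.6² + 0.4²) ≈ 1.6 units.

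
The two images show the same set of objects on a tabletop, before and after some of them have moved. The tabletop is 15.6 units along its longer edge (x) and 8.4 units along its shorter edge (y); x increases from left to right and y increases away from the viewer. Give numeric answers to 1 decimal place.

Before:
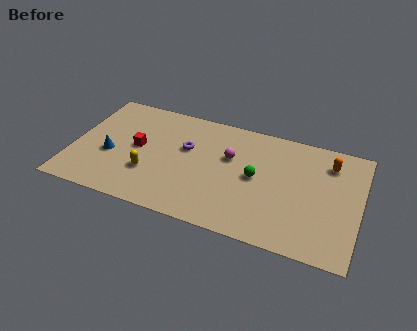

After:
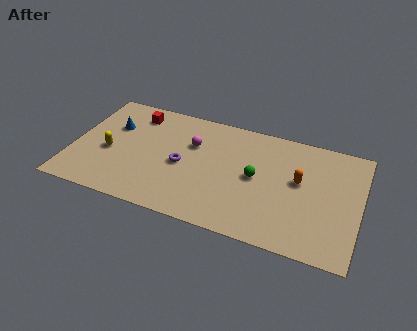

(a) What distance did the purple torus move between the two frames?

1.3

From (6.1, 5.2) to (6.0, 3.9), the purple torus covered √(0.1² + 1.3²) ≈ 1.3 units.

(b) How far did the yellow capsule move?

2.5

The yellow capsule moved from about (4.3, 2.7) to (2.0, 3.6), a distance of √(2.3² + 0.9²) ≈ 2.5.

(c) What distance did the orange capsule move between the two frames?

2.3

The orange capsule moved from about (13.8, 6.6) to (12.3, 4.8), a distance of √(1.5² + 1.8²) ≈ 2.3.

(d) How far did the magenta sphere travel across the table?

2.1

From (8.5, 5.3) to (6.4, 5.6), the magenta sphere covered √(2.1² + 0.3²) ≈ 2.1 units.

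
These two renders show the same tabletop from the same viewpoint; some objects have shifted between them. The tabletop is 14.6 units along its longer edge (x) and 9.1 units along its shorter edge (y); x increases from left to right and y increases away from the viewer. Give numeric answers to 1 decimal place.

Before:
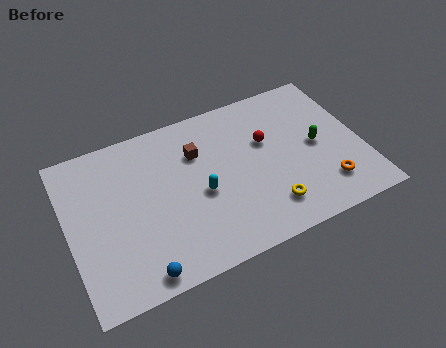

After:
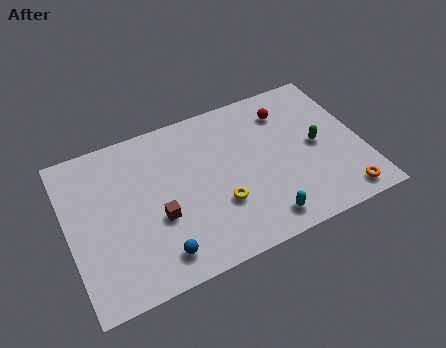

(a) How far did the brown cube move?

3.7

From (6.6, 6.4) to (4.3, 3.5), the brown cube covered √(2.3² + 2.9²) ≈ 3.7 units.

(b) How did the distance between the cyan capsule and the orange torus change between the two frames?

-2.3

They were about 6.3 units apart before and 4.0 after — 2.3 units closer together.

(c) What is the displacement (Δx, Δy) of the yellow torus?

(-2.3, 1.1)

The yellow torus started near (9.6, 1.9) and ended near (7.3, 3.0).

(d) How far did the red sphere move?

1.8

The red sphere moved from about (10.0, 5.7) to (11.2, 7.1), a distance of √(1.2² + 1.4²) ≈ 1.8.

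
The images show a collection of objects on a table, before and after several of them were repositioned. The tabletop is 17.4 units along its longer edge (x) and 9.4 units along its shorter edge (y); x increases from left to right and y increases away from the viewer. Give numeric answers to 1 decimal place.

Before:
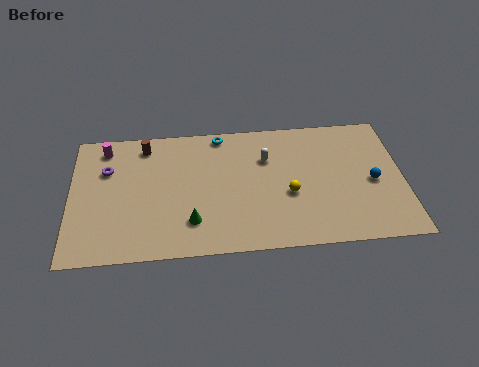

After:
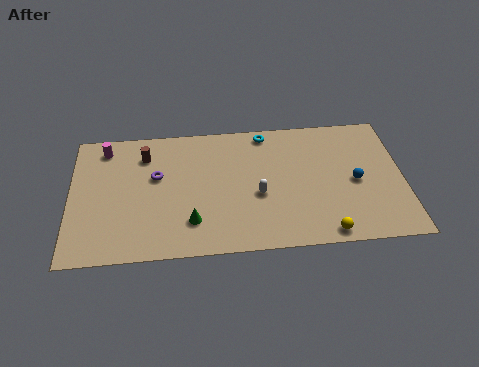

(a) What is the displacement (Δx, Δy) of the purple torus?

(2.6, -0.7)

The purple torus started near (1.9, 6.4) and ended near (4.5, 5.7).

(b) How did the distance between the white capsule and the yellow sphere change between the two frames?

+1.6

Before: roughly 2.9 units apart; after: 4.5. That's 1.6 units further apart.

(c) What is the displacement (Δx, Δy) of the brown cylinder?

(0.0, -0.7)

From the two frames, the brown cylinder sits at roughly (3.9, 8.0) before and (3.9, 7.3) after.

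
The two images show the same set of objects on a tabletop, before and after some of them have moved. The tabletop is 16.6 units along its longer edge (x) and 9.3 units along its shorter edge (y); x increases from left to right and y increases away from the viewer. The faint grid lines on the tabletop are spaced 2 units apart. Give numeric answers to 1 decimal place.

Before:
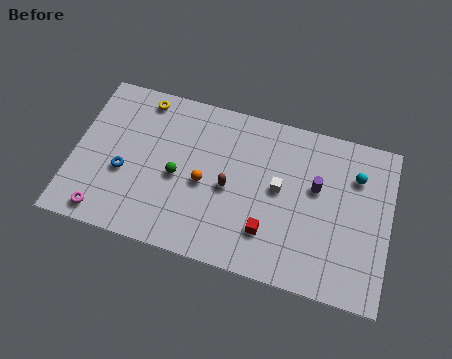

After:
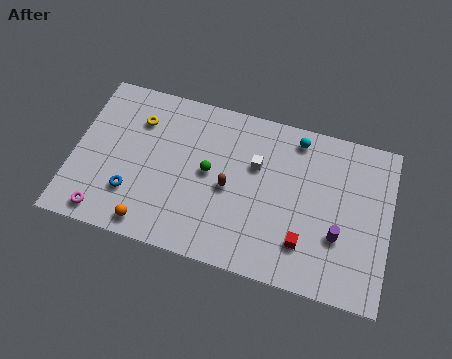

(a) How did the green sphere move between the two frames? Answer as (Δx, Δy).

(1.6, 0.7)

The green sphere started near (5.5, 4.2) and ended near (7.1, 4.9).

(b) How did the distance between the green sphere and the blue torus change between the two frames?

+1.7

The distance was about 2.8 in the first image and 4.5 in the second, so they moved 1.7 units further apart.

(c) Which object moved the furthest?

the orange sphere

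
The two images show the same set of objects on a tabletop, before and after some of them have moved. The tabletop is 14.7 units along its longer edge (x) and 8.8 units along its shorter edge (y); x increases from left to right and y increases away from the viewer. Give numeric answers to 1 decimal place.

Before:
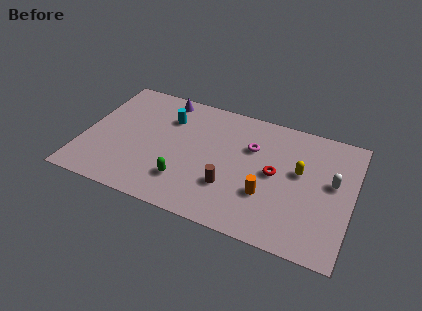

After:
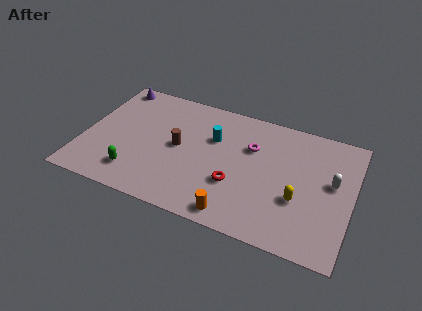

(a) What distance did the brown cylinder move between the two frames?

3.5

From (8.2, 2.7) to (5.2, 4.5), the brown cylinder covered √(3.0² + 1.8²) ≈ 3.5 units.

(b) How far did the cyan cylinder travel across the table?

2.7

From (4.4, 6.4) to (7.0, 5.8), the cyan cylinder covered √(2.6² + 0.6²) ≈ 2.7 units.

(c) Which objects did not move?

the white capsule and the magenta torus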